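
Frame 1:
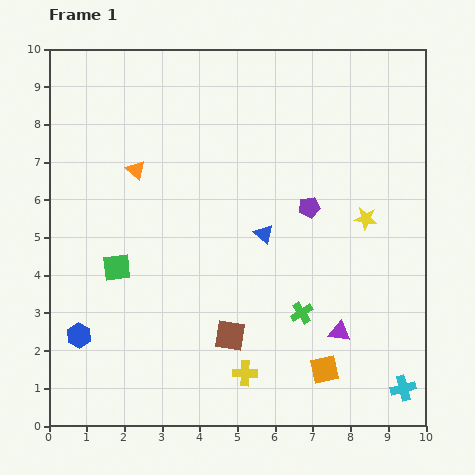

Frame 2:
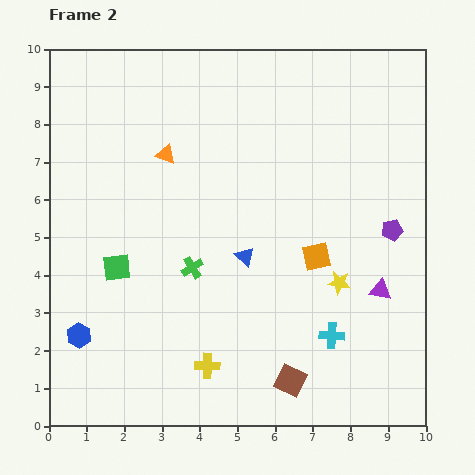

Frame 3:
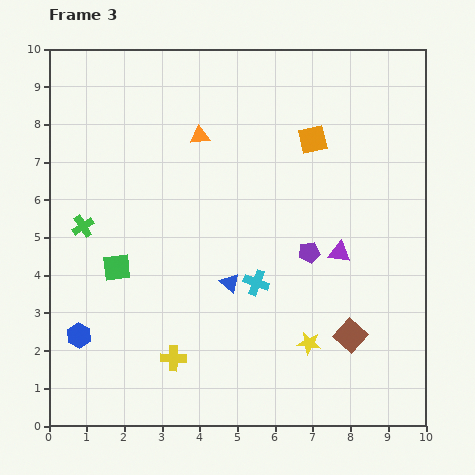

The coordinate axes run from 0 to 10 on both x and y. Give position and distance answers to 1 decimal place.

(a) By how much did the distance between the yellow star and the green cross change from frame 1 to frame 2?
+0.9

Distance in frame 1: 3.0. Distance in frame 2: 3.9.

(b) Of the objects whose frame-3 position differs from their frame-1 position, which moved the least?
the purple pentagon

(moved 1.2)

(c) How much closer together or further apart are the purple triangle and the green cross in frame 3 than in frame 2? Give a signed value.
+1.8

Distance in frame 2: 5.0. Distance in frame 3: 6.8.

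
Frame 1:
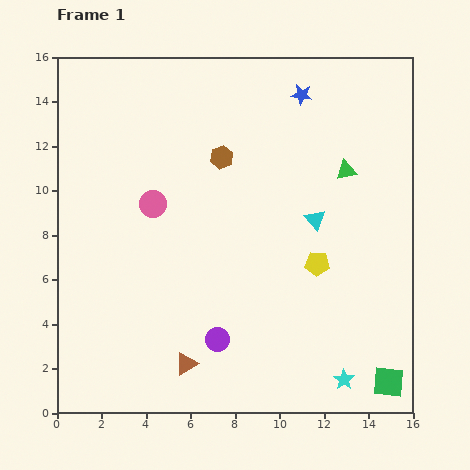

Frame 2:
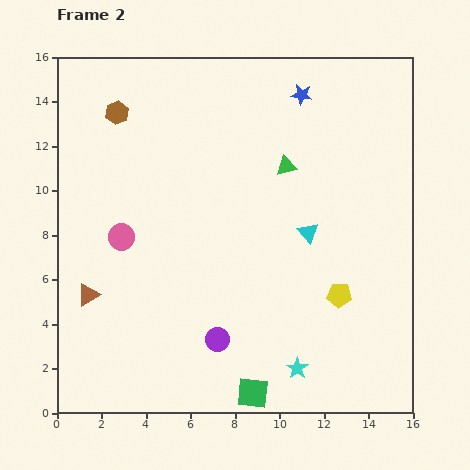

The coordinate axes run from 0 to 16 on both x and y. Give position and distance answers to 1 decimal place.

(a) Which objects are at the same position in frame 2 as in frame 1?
the purple circle, the blue star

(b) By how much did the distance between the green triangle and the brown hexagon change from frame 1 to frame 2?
+2.4

Distance in frame 1: 5.6. Distance in frame 2: 8.0.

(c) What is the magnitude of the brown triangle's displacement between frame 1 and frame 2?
5.4

The brown triangle moved from (5.8, 2.2) to (1.4, 5.3), a distance of √(4.4² + 3.1²) ≈ 5.4.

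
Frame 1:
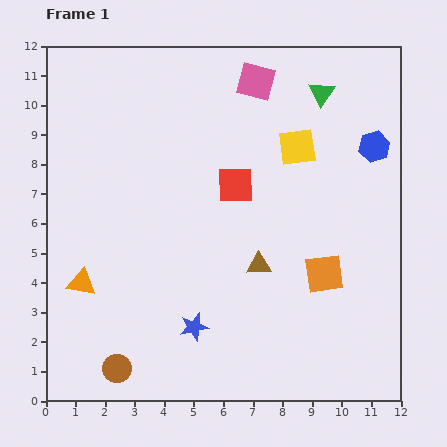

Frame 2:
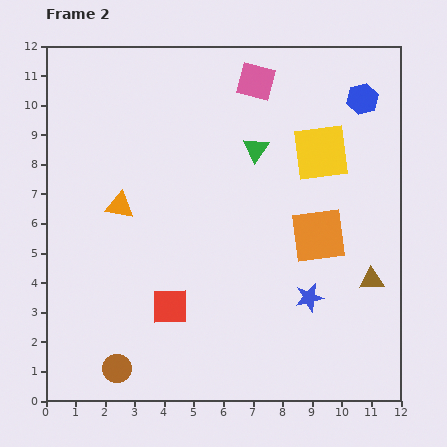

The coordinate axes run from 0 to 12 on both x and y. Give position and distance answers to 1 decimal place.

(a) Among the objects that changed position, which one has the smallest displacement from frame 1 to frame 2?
the yellow square

(moved 0.8)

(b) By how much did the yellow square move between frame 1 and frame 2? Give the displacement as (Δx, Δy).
(0.8, -0.2)

The yellow square was at (8.5, 8.6) in frame 1 and (9.3, 8.4) in frame 2.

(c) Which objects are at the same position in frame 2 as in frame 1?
the pink square, the brown circle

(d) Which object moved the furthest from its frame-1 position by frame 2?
the red square

(moved 4.7; next 4.0)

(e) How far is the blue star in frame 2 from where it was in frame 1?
4.0

The blue star moved from (5.0, 2.5) to (8.9, 3.5), a distance of √(3.9² + 1.0²) ≈ 4.0.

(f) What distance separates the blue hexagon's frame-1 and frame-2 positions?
1.6

The blue hexagon moved from (11.1, 8.6) to (10.7, 10.2), a distance of √(0.4² + 1.6²) ≈ 1.6.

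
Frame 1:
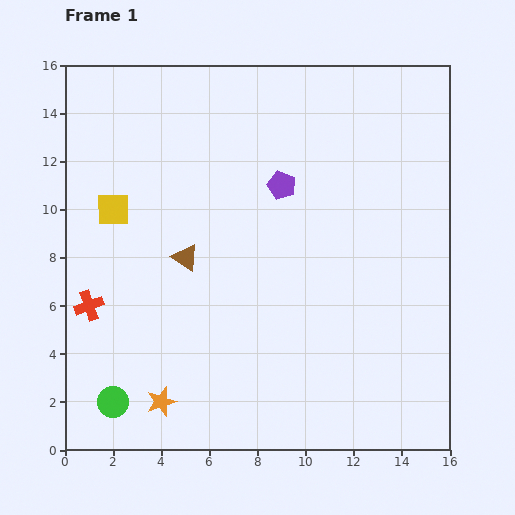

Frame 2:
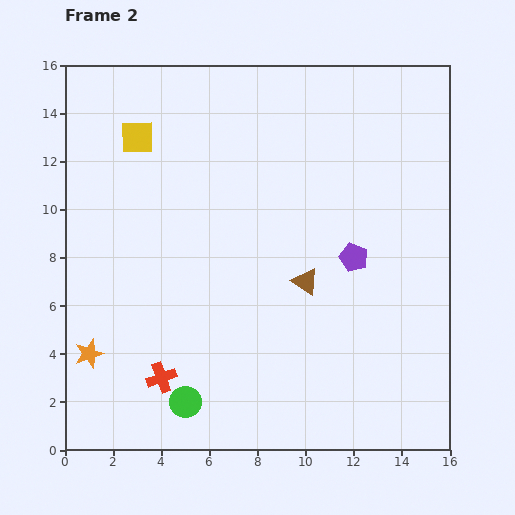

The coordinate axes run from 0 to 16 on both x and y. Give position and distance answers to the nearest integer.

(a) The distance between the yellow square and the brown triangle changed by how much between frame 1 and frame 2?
+5

Distance in frame 1: 4. Distance in frame 2: 9.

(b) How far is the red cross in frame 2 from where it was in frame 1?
4

The red cross moved from (1, 6) to (4, 3), a distance of √(3² + 3²) ≈ 4.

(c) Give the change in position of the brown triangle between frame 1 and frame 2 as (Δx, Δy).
(5, -1)

The brown triangle was at (5, 8) in frame 1 and (10, 7) in frame 2.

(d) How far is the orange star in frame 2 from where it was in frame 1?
4

The orange star moved from (4, 2) to (1, 4), a distance of √(3² + 2²) ≈ 4.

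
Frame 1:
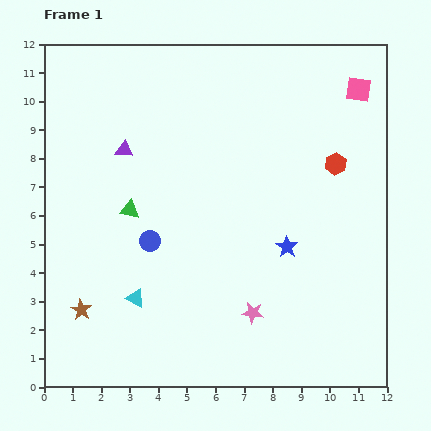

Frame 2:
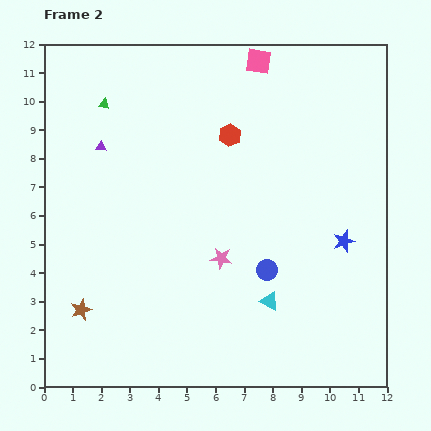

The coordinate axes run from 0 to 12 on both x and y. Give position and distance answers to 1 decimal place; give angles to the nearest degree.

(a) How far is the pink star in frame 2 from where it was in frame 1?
2.2

The pink star moved from (7.3, 2.6) to (6.2, 4.5), a distance of √(1.1² + 1.9²) ≈ 2.2.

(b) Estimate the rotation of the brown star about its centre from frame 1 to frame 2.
21° clockwise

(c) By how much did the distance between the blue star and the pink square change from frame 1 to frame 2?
+1.0

Distance in frame 1: 6.0. Distance in frame 2: 7.0.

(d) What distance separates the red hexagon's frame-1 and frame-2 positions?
3.8

The red hexagon moved from (10.2, 7.8) to (6.5, 8.8), a distance of √(3.7² + 1.0²) ≈ 3.8.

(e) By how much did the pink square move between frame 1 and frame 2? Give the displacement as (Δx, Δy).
(-3.5, 1.0)

The pink square was at (11.0, 10.4) in frame 1 and (7.5, 11.4) in frame 2.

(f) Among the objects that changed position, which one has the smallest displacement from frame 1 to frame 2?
the purple triangle

(moved 0.8)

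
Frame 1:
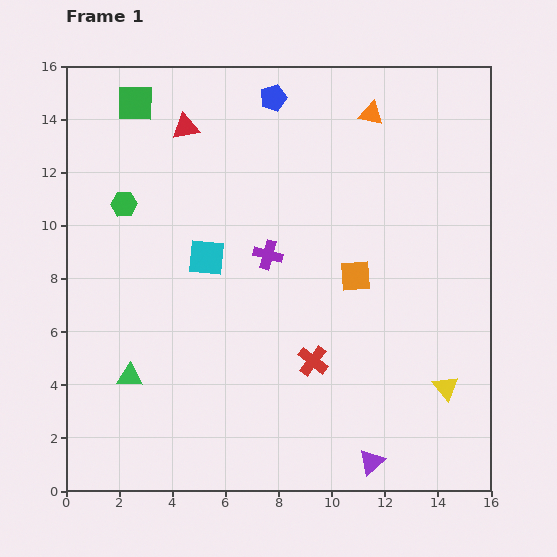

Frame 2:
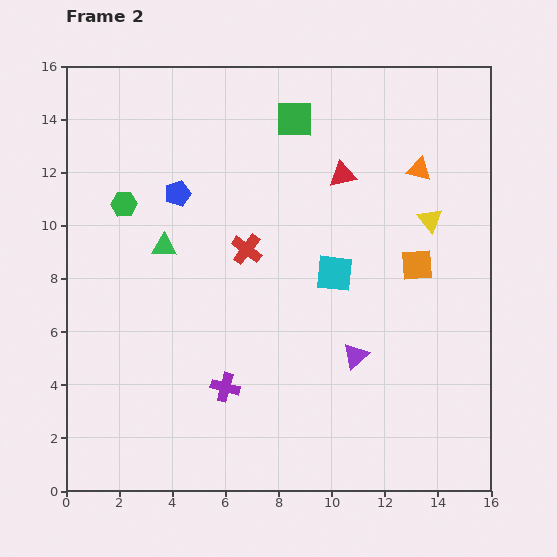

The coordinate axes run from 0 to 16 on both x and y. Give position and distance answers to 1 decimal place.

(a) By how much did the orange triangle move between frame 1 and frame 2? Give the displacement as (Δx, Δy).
(1.8, -2.1)

The orange triangle was at (11.5, 14.2) in frame 1 and (13.3, 12.1) in frame 2.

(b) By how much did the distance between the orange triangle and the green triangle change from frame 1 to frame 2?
-3.4

Distance in frame 1: 13.4. Distance in frame 2: 10.0.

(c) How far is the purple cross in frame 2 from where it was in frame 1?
5.2

The purple cross moved from (7.6, 8.9) to (6.0, 3.9), a distance of √(1.6² + 5.0²) ≈ 5.2.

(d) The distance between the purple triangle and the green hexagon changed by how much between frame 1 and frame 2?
-3.0

Distance in frame 1: 13.4. Distance in frame 2: 10.4.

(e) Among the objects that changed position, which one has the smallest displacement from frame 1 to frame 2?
the orange square

(moved 2.3)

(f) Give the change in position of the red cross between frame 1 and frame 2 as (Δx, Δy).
(-2.5, 4.2)

The red cross was at (9.3, 4.9) in frame 1 and (6.8, 9.1) in frame 2.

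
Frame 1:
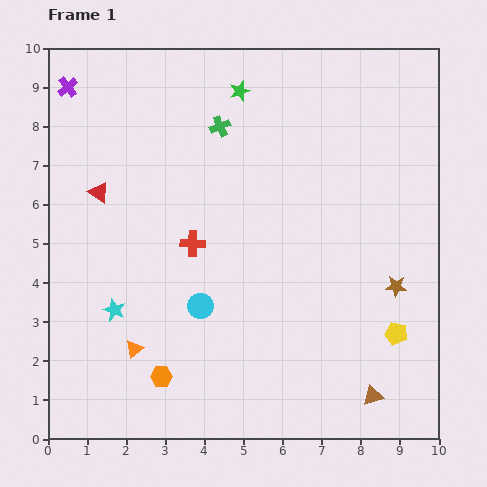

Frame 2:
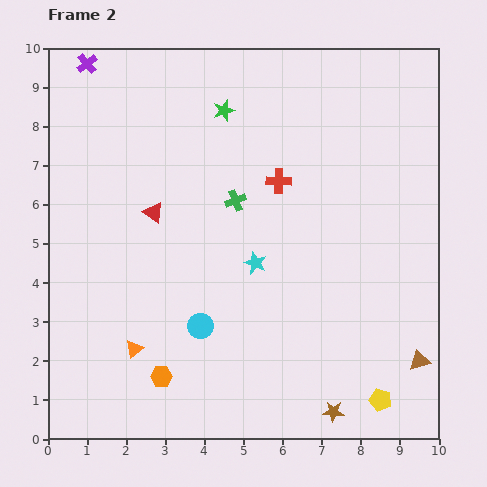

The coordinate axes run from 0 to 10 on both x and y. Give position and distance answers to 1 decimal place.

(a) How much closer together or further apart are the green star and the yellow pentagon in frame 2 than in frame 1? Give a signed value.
+1.0

Distance in frame 1: 7.4. Distance in frame 2: 8.4.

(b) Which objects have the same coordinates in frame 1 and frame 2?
the orange hexagon, the orange triangle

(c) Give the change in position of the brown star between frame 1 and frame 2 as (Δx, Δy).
(-1.6, -3.2)

The brown star was at (8.9, 3.9) in frame 1 and (7.3, 0.7) in frame 2.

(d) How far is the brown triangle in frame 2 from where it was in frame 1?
1.5

The brown triangle moved from (8.3, 1.1) to (9.5, 2.0), a distance of √(1.2² + 0.9²) ≈ 1.5.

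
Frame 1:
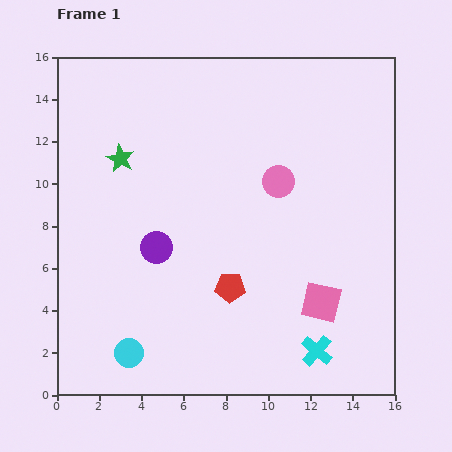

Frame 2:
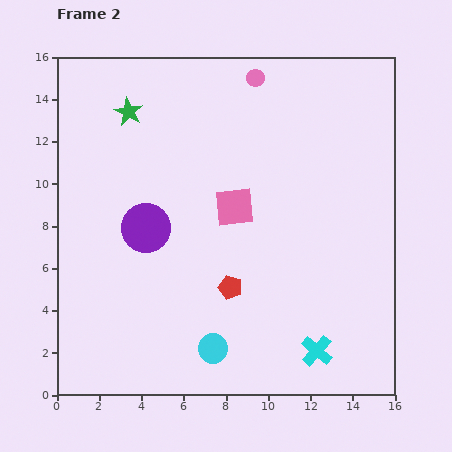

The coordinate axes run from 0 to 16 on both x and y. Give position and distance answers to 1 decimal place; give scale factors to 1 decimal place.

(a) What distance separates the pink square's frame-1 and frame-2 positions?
6.1

The pink square moved from (12.5, 4.4) to (8.4, 8.9), a distance of √(4.1² + 4.5²) ≈ 6.1.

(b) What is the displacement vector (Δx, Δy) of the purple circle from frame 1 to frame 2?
(-0.5, 0.9)

The purple circle was at (4.7, 7.0) in frame 1 and (4.2, 7.9) in frame 2.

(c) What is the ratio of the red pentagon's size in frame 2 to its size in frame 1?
0.8×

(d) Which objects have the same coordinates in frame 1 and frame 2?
the red pentagon, the cyan cross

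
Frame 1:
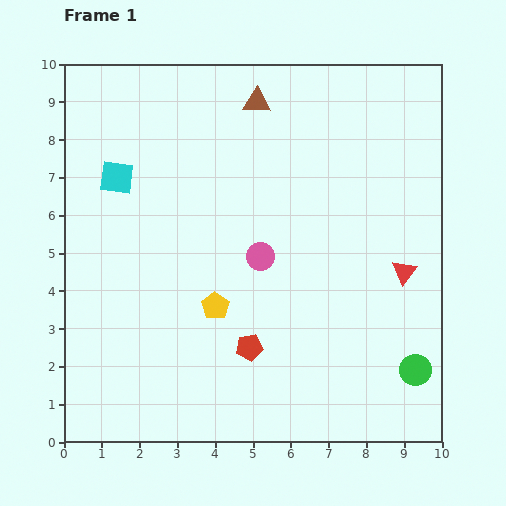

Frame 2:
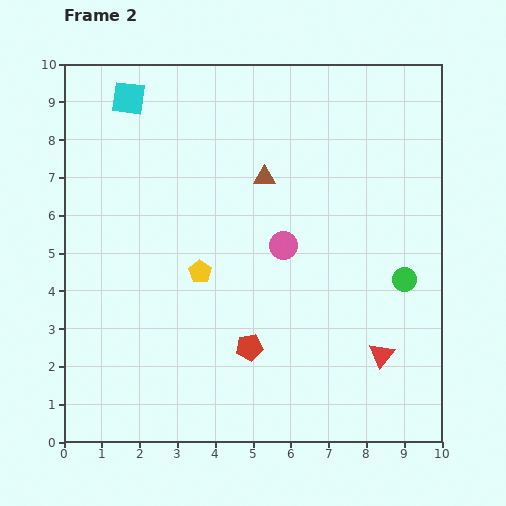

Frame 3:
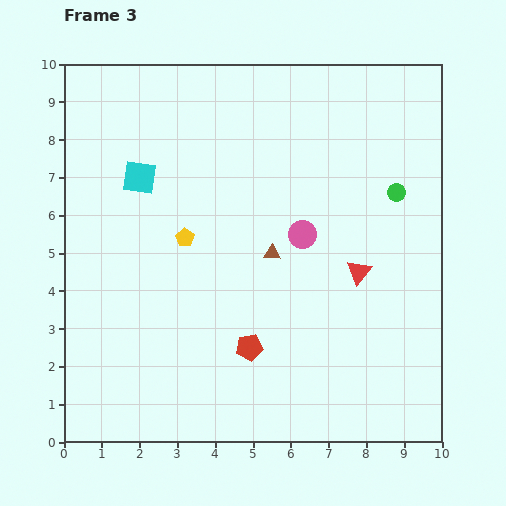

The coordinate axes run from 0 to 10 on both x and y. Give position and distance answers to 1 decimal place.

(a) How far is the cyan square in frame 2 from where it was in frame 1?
2.1

The cyan square moved from (1.4, 7.0) to (1.7, 9.1), a distance of √(0.3² + 2.1²) ≈ 2.1.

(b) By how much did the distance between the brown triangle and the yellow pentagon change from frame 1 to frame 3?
-3.2

Distance in frame 1: 5.5. Distance in frame 3: 2.3.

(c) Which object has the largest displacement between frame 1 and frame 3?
the green circle

(moved 4.7; next 4.0)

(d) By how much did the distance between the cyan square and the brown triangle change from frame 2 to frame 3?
-0.2

Distance in frame 2: 4.2. Distance in frame 3: 4.0.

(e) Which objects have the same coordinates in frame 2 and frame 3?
the red pentagon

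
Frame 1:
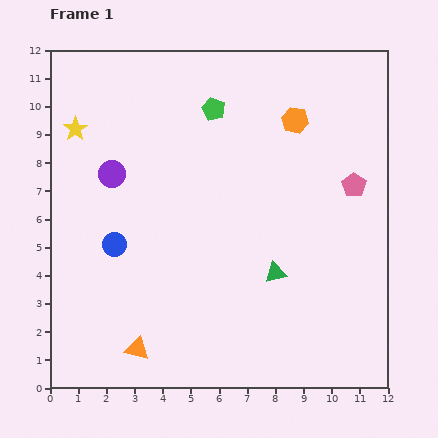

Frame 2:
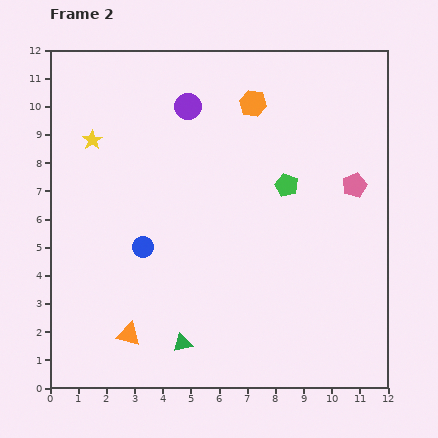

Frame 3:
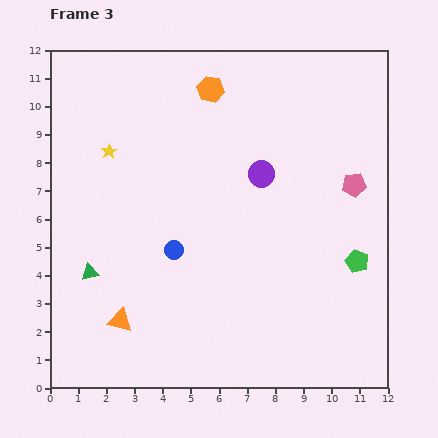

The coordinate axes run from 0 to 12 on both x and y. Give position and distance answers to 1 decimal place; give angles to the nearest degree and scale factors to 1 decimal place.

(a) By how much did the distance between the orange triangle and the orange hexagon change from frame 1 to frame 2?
-0.5

Distance in frame 1: 9.8. Distance in frame 2: 9.3.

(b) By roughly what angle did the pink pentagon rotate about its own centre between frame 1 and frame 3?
31° clockwise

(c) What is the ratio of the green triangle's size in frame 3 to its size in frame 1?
0.8×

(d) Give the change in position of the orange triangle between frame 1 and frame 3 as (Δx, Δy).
(-0.6, 1.0)

The orange triangle was at (3.1, 1.4) in frame 1 and (2.5, 2.4) in frame 3.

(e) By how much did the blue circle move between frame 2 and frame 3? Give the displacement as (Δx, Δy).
(1.1, -0.1)

The blue circle was at (3.3, 5.0) in frame 2 and (4.4, 4.9) in frame 3.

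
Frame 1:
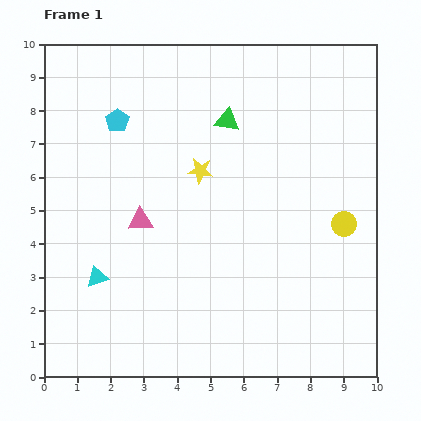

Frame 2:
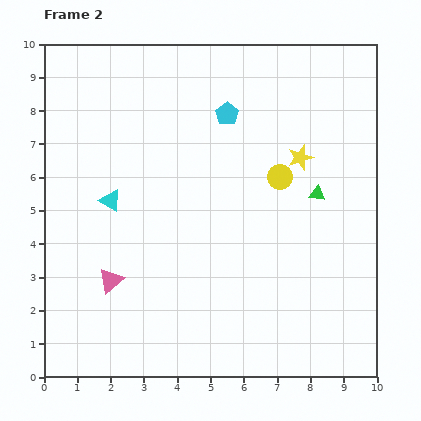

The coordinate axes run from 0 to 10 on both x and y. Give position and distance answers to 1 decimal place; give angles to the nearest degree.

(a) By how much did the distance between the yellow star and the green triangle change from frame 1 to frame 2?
-0.5

Distance in frame 1: 1.7. Distance in frame 2: 1.2.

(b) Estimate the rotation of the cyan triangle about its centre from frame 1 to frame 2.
50° clockwise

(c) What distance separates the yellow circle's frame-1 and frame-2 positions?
2.4

The yellow circle moved from (9.0, 4.6) to (7.1, 6.0), a distance of √(1.9² + 1.4²) ≈ 2.4.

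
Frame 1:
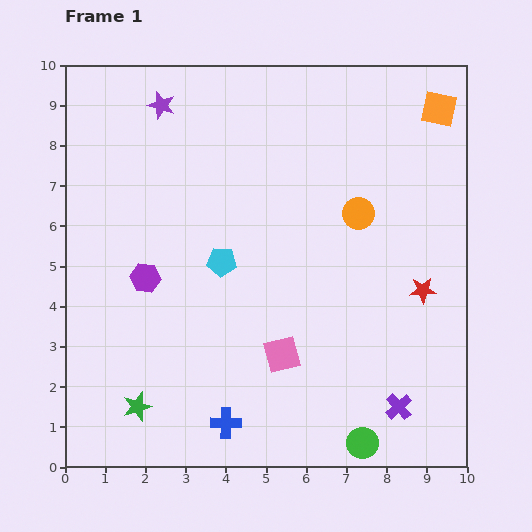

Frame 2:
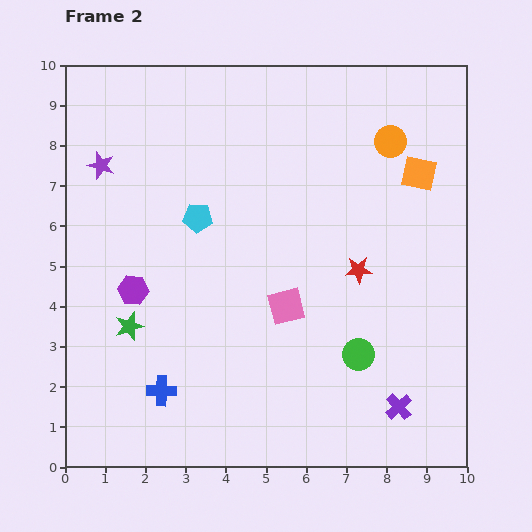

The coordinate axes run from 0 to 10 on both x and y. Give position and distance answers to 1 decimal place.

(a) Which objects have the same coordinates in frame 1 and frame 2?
the purple cross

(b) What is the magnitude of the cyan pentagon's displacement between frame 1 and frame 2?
1.3

The cyan pentagon moved from (3.9, 5.1) to (3.3, 6.2), a distance of √(0.6² + 1.1²) ≈ 1.3.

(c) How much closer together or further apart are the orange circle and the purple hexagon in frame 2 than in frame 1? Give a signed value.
+1.9

Distance in frame 1: 5.5. Distance in frame 2: 7.4.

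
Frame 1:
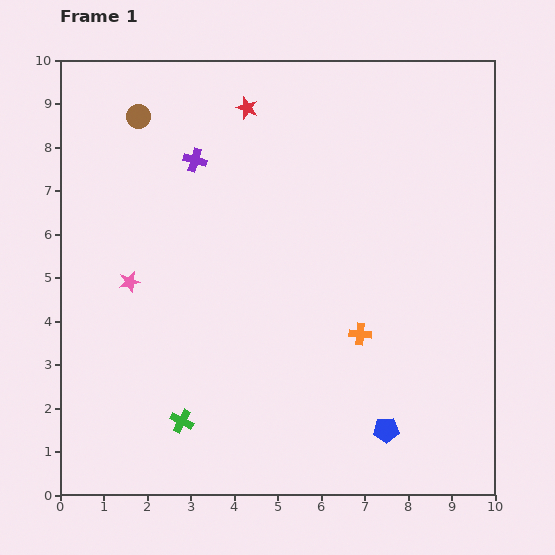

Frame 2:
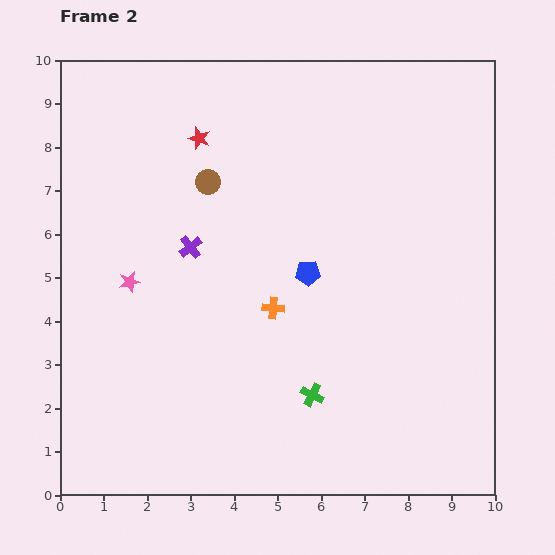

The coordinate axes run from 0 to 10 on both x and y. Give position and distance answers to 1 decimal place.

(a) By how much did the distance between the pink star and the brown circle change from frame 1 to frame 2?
-0.9

Distance in frame 1: 3.8. Distance in frame 2: 2.9.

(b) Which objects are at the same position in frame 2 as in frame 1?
the pink star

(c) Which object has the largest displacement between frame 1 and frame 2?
the blue pentagon

(moved 4.0; next 3.1)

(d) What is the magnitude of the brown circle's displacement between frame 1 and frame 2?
2.2

The brown circle moved from (1.8, 8.7) to (3.4, 7.2), a distance of √(1.6² + 1.5²) ≈ 2.2.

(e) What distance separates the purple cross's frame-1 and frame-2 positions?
2.0

The purple cross moved from (3.1, 7.7) to (3.0, 5.7), a distance of √(0.1² + 2.0²) ≈ 2.0.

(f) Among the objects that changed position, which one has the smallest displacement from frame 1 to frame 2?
the red star

(moved 1.3)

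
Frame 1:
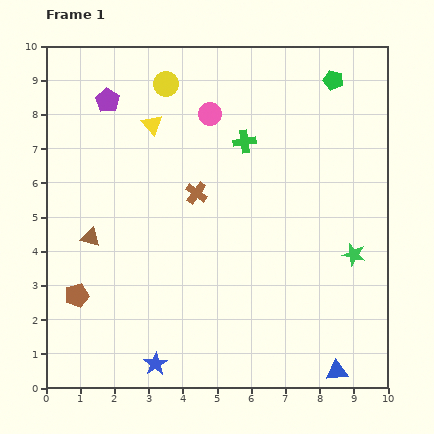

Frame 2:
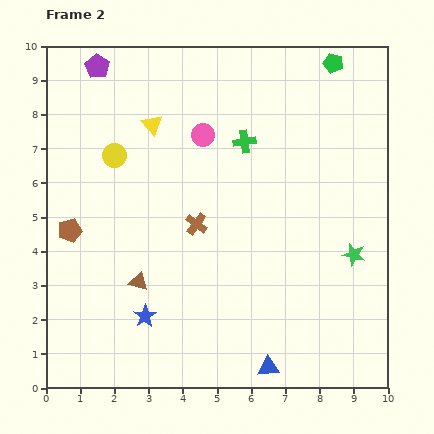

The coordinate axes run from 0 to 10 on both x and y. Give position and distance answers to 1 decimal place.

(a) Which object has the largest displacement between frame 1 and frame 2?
the yellow circle

(moved 2.6; next 2.0)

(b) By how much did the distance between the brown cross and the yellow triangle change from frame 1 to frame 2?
+0.8

Distance in frame 1: 2.4. Distance in frame 2: 3.2.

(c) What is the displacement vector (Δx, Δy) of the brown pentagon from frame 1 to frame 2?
(-0.2, 1.9)

The brown pentagon was at (0.9, 2.7) in frame 1 and (0.7, 4.6) in frame 2.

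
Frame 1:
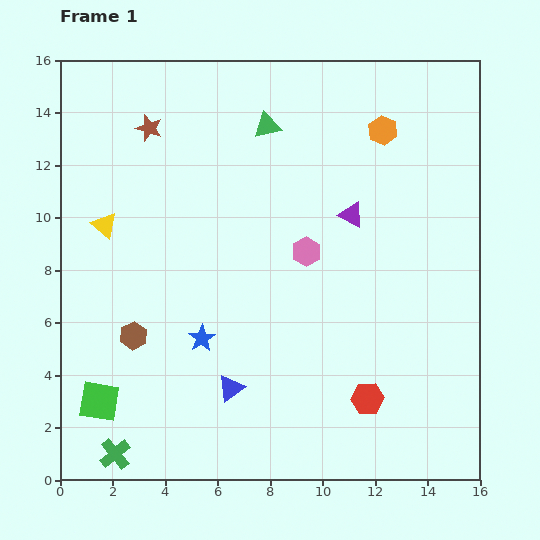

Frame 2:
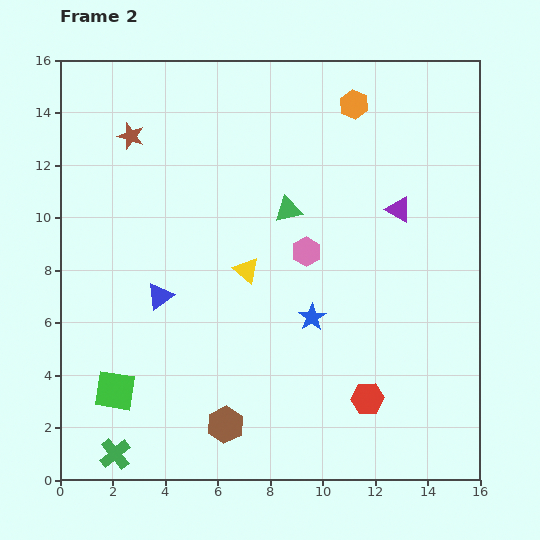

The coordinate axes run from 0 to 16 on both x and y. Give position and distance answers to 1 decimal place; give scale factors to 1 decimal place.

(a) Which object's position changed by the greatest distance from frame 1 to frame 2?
the yellow triangle

(moved 5.7; next 4.9)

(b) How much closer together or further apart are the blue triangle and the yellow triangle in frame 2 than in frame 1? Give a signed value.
-4.4

Distance in frame 1: 7.8. Distance in frame 2: 3.4.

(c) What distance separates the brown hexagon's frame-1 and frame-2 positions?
4.9

The brown hexagon moved from (2.8, 5.5) to (6.3, 2.1), a distance of √(3.5² + 3.4²) ≈ 4.9.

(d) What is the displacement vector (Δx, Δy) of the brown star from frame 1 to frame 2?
(-0.7, -0.3)

The brown star was at (3.4, 13.4) in frame 1 and (2.7, 13.1) in frame 2.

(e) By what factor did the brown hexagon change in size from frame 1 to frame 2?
1.3×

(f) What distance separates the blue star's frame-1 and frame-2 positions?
4.3

The blue star moved from (5.4, 5.4) to (9.6, 6.2), a distance of √(4.2² + 0.8²) ≈ 4.3.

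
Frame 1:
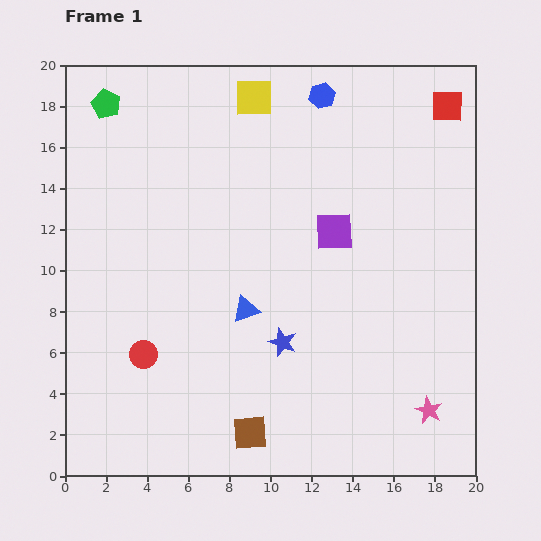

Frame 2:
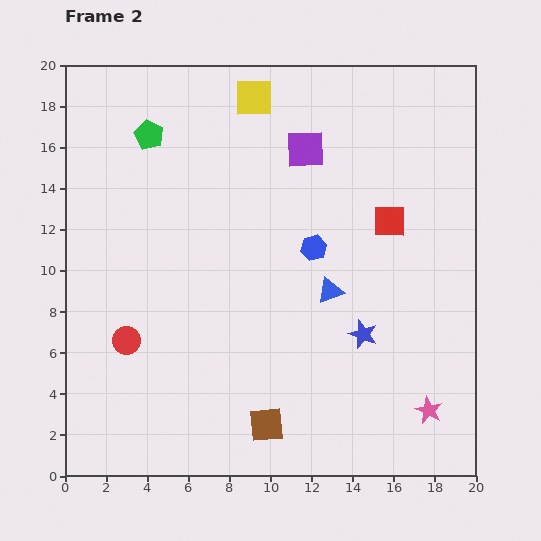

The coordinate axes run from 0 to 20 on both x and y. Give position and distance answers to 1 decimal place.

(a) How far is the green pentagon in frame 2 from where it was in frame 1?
2.6

The green pentagon moved from (2.0, 18.1) to (4.1, 16.6), a distance of √(2.1² + 1.5²) ≈ 2.6.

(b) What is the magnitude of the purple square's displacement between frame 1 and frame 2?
4.2

The purple square moved from (13.1, 11.9) to (11.7, 15.9), a distance of √(1.4² + 4.0²) ≈ 4.2.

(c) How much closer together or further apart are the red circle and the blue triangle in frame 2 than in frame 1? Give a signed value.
+4.7

Distance in frame 1: 5.5. Distance in frame 2: 10.2.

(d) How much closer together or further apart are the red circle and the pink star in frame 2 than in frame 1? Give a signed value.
+0.9

Distance in frame 1: 14.2. Distance in frame 2: 15.1.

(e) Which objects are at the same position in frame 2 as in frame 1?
the yellow square, the pink star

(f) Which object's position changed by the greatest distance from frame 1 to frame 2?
the blue hexagon

(moved 7.4; next 6.3)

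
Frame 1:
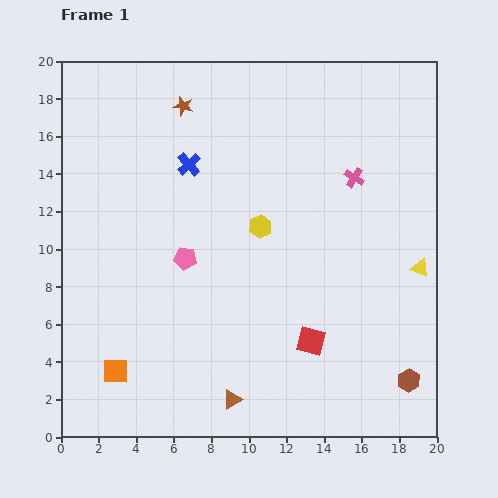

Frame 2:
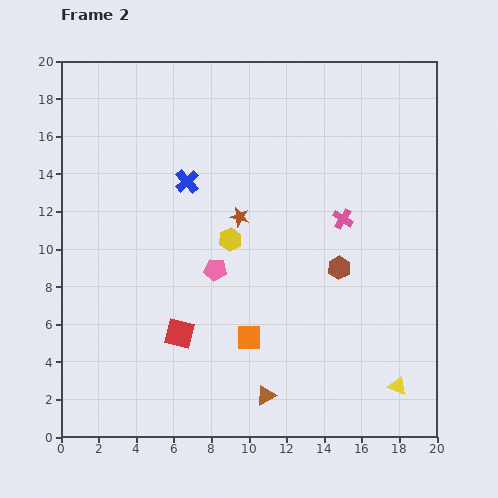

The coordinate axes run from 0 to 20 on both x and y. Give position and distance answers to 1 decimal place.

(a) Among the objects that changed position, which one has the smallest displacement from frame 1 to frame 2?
the blue cross

(moved 0.9)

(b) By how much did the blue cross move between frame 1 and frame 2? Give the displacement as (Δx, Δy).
(-0.1, -0.9)

The blue cross was at (6.8, 14.5) in frame 1 and (6.7, 13.6) in frame 2.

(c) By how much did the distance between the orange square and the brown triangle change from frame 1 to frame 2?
-3.2

Distance in frame 1: 6.4. Distance in frame 2: 3.2.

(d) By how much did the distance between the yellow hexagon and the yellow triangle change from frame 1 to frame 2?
+3.0

Distance in frame 1: 8.8. Distance in frame 2: 11.8.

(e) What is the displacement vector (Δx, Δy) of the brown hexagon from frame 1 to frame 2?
(-3.7, 6.0)

The brown hexagon was at (18.5, 3.0) in frame 1 and (14.8, 9.0) in frame 2.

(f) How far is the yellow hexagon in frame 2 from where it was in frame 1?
1.7

The yellow hexagon moved from (10.6, 11.2) to (9.0, 10.5), a distance of √(1.6² + 0.7²) ≈ 1.7.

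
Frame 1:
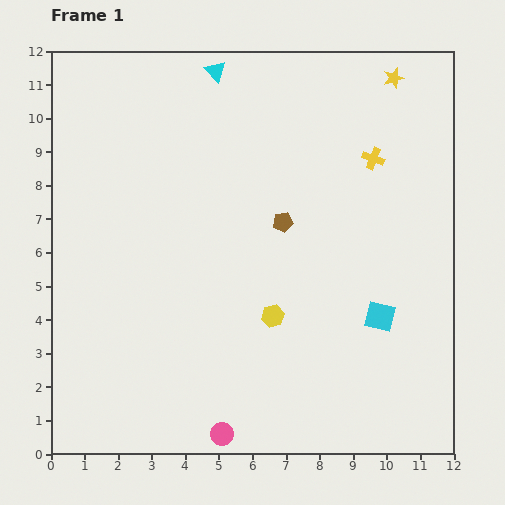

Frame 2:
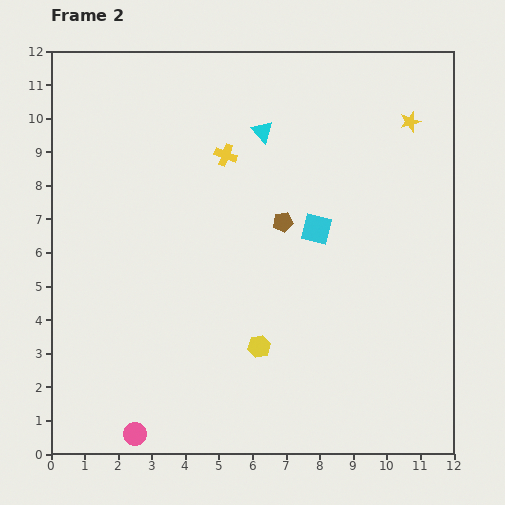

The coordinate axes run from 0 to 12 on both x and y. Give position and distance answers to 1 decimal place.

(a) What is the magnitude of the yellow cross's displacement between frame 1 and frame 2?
4.4

The yellow cross moved from (9.6, 8.8) to (5.2, 8.9), a distance of √(4.4² + 0.1²) ≈ 4.4.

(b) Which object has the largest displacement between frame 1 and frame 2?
the yellow cross

(moved 4.4; next 3.2)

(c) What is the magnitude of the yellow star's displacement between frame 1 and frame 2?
1.4

The yellow star moved from (10.2, 11.2) to (10.7, 9.9), a distance of √(0.5² + 1.3²) ≈ 1.4.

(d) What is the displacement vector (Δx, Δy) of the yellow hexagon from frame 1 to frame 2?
(-0.4, -0.9)

The yellow hexagon was at (6.6, 4.1) in frame 1 and (6.2, 3.2) in frame 2.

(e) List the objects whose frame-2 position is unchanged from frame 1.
the brown pentagon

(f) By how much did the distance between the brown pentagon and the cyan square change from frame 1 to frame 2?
-3.0

Distance in frame 1: 4.0. Distance in frame 2: 1.0.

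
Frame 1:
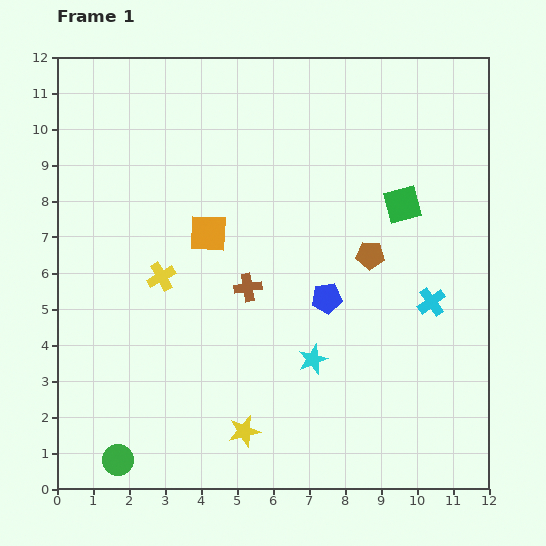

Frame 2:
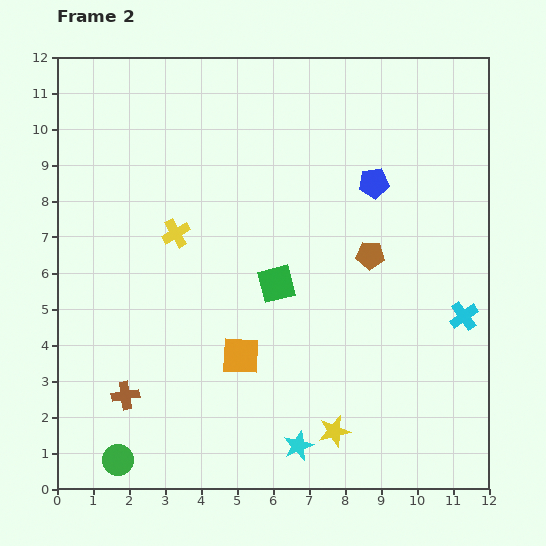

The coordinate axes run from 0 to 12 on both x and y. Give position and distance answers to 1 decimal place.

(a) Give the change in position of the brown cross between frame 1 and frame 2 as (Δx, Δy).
(-3.4, -3.0)

The brown cross was at (5.3, 5.6) in frame 1 and (1.9, 2.6) in frame 2.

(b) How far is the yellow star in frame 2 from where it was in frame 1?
2.5

The yellow star moved from (5.2, 1.6) to (7.7, 1.6), a distance of √(2.5² + 0.0²) ≈ 2.5.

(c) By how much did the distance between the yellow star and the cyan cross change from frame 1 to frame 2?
-1.5

Distance in frame 1: 6.3. Distance in frame 2: 4.8.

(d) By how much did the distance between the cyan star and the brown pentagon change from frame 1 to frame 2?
+2.4

Distance in frame 1: 3.3. Distance in frame 2: 5.7.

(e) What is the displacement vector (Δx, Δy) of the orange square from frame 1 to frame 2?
(0.9, -3.4)

The orange square was at (4.2, 7.1) in frame 1 and (5.1, 3.7) in frame 2.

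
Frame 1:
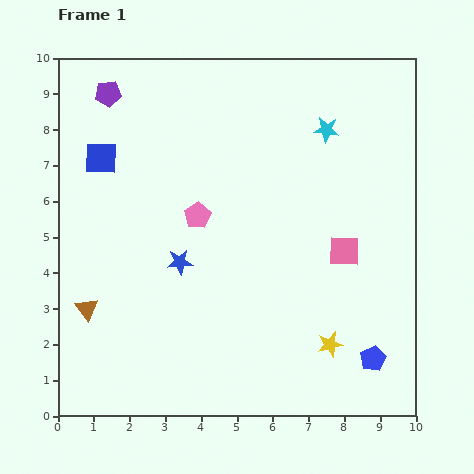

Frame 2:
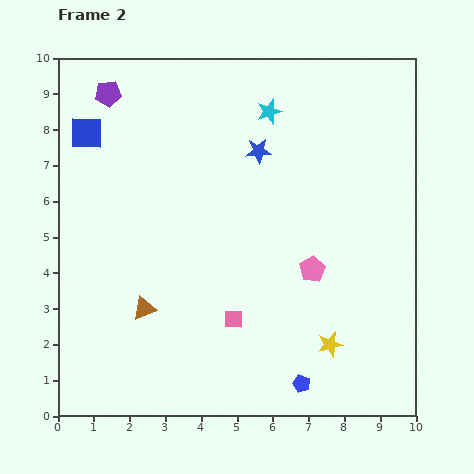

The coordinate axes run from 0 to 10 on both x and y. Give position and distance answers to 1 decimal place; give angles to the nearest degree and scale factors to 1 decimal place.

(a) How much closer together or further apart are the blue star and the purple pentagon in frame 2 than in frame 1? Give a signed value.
-0.6

Distance in frame 1: 5.1. Distance in frame 2: 4.5.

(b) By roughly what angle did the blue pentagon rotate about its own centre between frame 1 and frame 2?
24° counter-clockwise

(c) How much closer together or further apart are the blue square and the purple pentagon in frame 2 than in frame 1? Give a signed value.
-0.5

Distance in frame 1: 1.8. Distance in frame 2: 1.3.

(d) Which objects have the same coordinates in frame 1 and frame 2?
the purple pentagon, the yellow star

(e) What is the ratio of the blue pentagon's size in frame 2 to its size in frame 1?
0.7×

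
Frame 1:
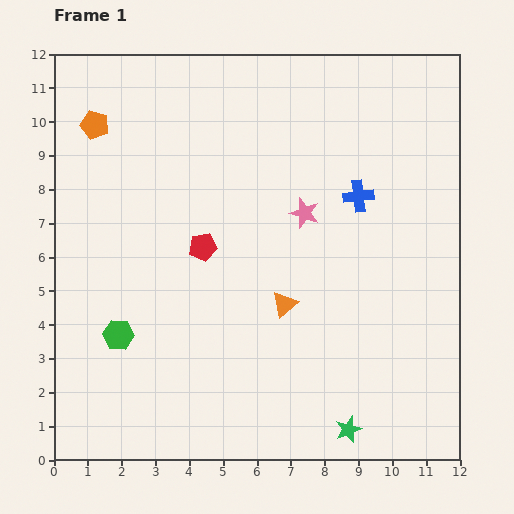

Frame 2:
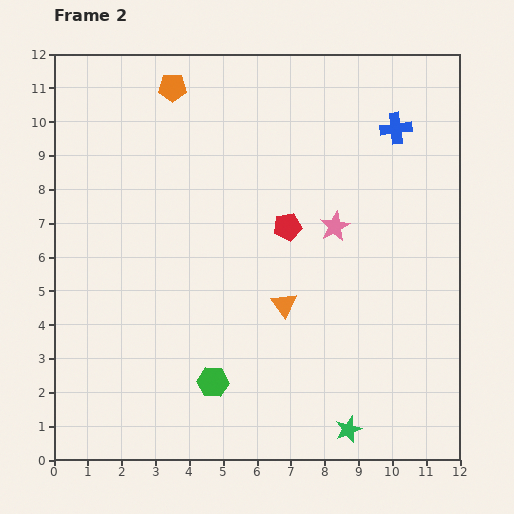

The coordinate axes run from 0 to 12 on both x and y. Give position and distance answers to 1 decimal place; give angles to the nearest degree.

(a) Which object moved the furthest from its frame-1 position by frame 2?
the green hexagon

(moved 3.1; next 2.6)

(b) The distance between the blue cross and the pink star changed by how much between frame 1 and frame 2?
+1.7

Distance in frame 1: 1.7. Distance in frame 2: 3.4.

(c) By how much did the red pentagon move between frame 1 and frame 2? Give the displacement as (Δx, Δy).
(2.5, 0.6)

The red pentagon was at (4.4, 6.3) in frame 1 and (6.9, 6.9) in frame 2.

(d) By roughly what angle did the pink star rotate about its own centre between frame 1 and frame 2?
27° clockwise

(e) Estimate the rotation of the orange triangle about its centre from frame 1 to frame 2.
26° counter-clockwise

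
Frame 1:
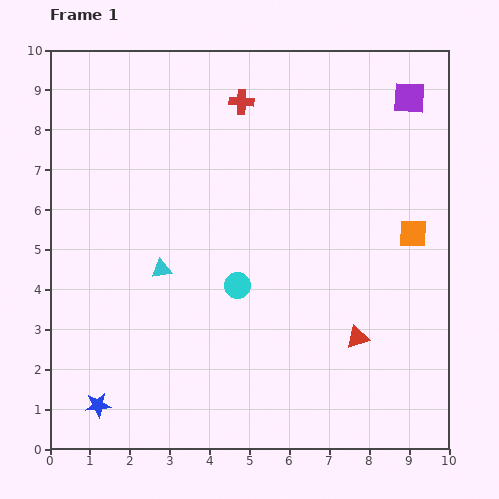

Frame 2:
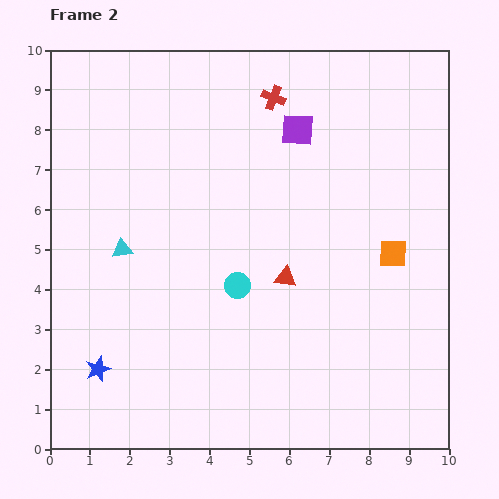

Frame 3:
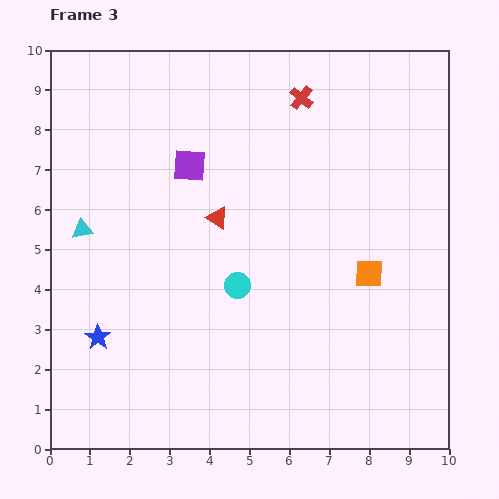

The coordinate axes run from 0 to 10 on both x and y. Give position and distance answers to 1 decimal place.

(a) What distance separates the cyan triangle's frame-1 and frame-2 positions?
1.1

The cyan triangle moved from (2.8, 4.5) to (1.8, 5.0), a distance of √(1.0² + 0.5²) ≈ 1.1.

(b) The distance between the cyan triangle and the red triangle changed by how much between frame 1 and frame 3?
-1.8

Distance in frame 1: 5.2. Distance in frame 3: 3.4.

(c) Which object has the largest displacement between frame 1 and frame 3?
the purple square

(moved 5.8; next 4.6)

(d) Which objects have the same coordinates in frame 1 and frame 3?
the cyan circle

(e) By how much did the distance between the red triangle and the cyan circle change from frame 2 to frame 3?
+0.6

Distance in frame 2: 1.2. Distance in frame 3: 1.8.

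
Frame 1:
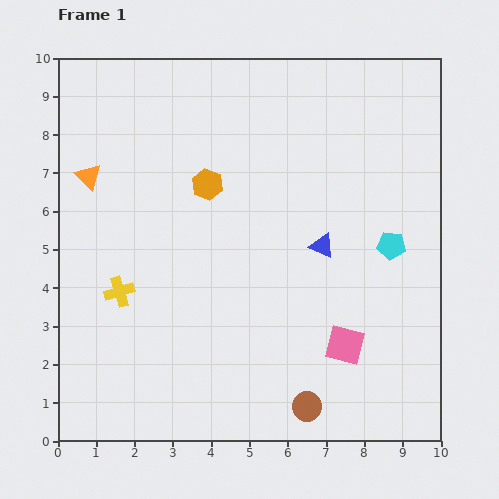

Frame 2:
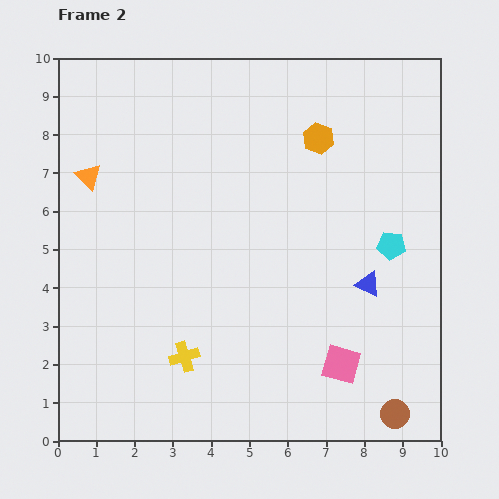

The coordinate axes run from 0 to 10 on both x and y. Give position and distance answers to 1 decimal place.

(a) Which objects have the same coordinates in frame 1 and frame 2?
the orange triangle, the cyan pentagon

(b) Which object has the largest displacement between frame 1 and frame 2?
the orange hexagon

(moved 3.1; next 2.4)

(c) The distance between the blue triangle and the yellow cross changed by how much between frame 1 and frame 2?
-0.2

Distance in frame 1: 5.4. Distance in frame 2: 5.2.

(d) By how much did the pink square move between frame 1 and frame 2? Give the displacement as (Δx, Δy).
(-0.1, -0.5)

The pink square was at (7.5, 2.5) in frame 1 and (7.4, 2.0) in frame 2.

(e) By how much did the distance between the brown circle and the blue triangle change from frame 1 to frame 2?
-0.7

Distance in frame 1: 4.2. Distance in frame 2: 3.5.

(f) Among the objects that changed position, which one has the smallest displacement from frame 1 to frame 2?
the pink square

(moved 0.5)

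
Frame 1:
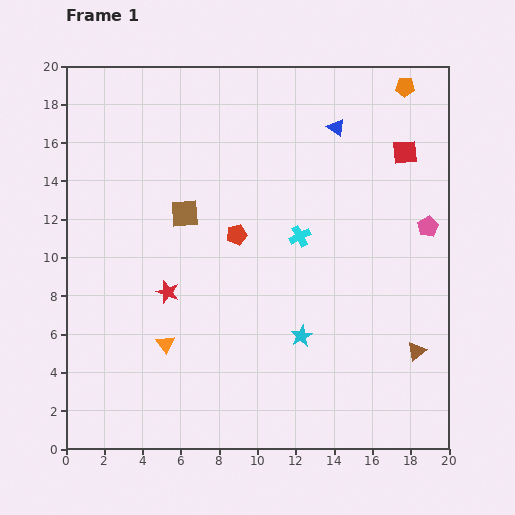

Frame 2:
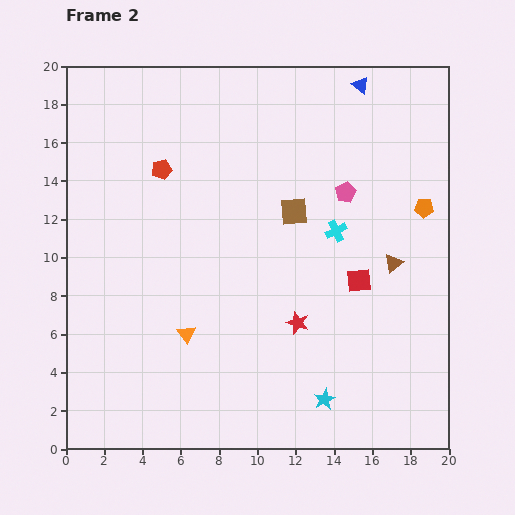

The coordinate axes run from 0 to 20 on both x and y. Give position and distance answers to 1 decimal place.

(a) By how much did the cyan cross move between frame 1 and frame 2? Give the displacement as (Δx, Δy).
(1.9, 0.3)

The cyan cross was at (12.2, 11.1) in frame 1 and (14.1, 11.4) in frame 2.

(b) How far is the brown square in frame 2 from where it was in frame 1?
5.7

The brown square moved from (6.2, 12.3) to (11.9, 12.4), a distance of √(5.7² + 0.1²) ≈ 5.7.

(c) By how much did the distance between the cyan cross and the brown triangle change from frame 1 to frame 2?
-5.2

Distance in frame 1: 8.6. Distance in frame 2: 3.4.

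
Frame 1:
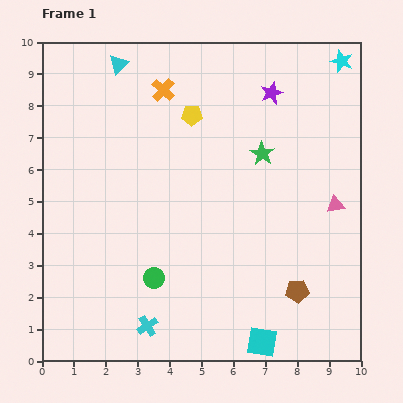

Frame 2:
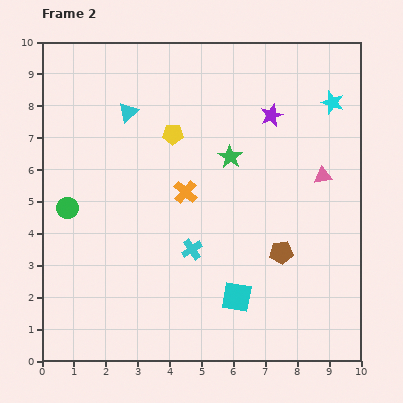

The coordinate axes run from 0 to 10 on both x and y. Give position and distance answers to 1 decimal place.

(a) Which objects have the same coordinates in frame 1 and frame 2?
none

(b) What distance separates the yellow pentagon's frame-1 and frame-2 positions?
0.8

The yellow pentagon moved from (4.7, 7.7) to (4.1, 7.1), a distance of √(0.6² + 0.6²) ≈ 0.8.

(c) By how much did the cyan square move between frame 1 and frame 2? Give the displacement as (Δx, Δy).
(-0.8, 1.4)

The cyan square was at (6.9, 0.6) in frame 1 and (6.1, 2.0) in frame 2.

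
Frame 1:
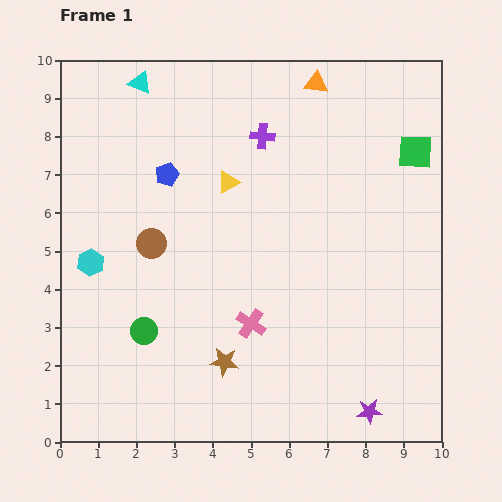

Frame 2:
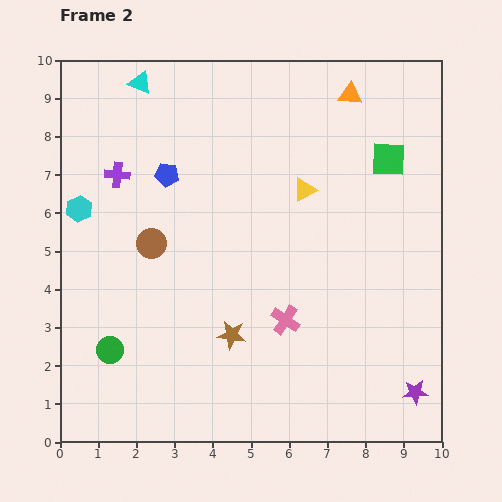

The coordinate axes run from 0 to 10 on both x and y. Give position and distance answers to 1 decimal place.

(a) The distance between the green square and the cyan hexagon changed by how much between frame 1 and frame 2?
-0.8

Distance in frame 1: 9.0. Distance in frame 2: 8.2.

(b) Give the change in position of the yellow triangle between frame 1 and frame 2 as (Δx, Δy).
(2.0, -0.2)

The yellow triangle was at (4.4, 6.8) in frame 1 and (6.4, 6.6) in frame 2.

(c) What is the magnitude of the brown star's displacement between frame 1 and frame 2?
0.7

The brown star moved from (4.3, 2.1) to (4.5, 2.8), a distance of √(0.2² + 0.7²) ≈ 0.7.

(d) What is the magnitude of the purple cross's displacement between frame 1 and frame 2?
3.9

The purple cross moved from (5.3, 8.0) to (1.5, 7.0), a distance of √(3.8² + 1.0²) ≈ 3.9.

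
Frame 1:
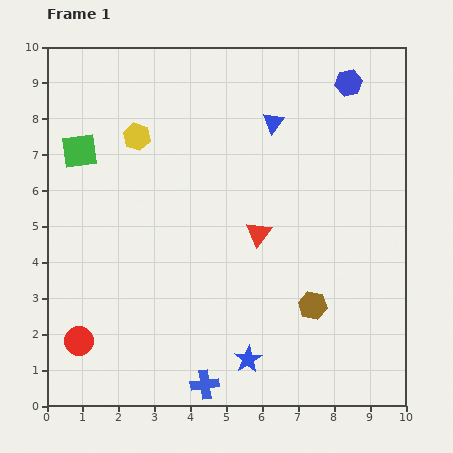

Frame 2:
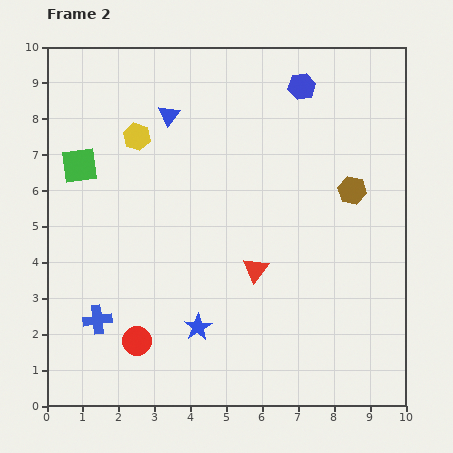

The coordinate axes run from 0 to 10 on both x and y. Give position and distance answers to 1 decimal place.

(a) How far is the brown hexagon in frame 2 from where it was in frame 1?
3.4

The brown hexagon moved from (7.4, 2.8) to (8.5, 6.0), a distance of √(1.1² + 3.2²) ≈ 3.4.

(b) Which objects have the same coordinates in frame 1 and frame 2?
the yellow hexagon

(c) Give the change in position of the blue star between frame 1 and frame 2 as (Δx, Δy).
(-1.4, 0.9)

The blue star was at (5.6, 1.3) in frame 1 and (4.2, 2.2) in frame 2.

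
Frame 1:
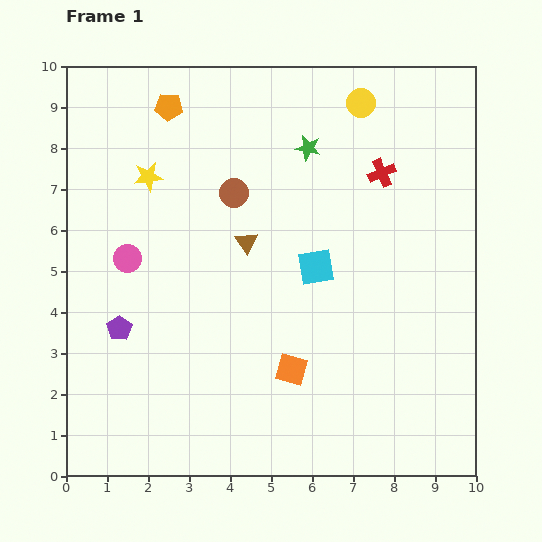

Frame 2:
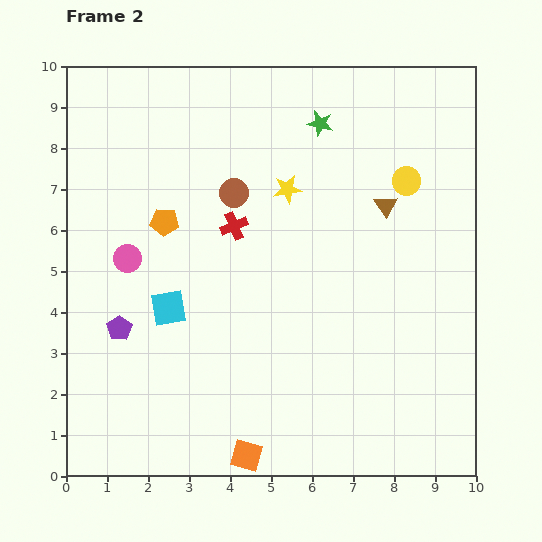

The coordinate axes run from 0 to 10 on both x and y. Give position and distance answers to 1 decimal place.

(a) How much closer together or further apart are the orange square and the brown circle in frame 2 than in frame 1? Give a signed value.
+1.9

Distance in frame 1: 4.5. Distance in frame 2: 6.4.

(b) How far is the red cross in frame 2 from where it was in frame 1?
3.8

The red cross moved from (7.7, 7.4) to (4.1, 6.1), a distance of √(3.6² + 1.3²) ≈ 3.8.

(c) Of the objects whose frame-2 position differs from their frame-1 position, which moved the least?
the green star

(moved 0.7)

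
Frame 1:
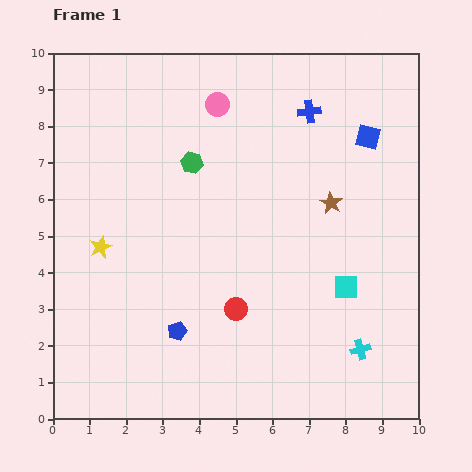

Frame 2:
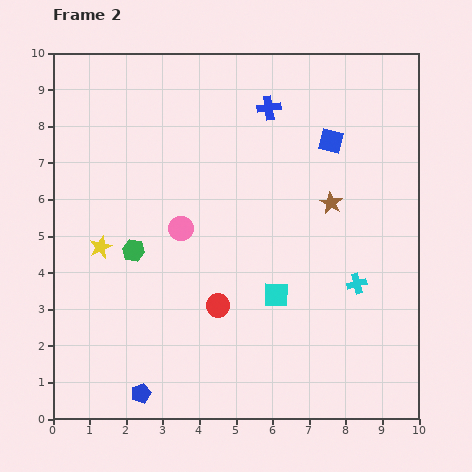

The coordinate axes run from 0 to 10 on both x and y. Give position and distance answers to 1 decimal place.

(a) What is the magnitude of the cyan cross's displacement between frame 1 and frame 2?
1.8

The cyan cross moved from (8.4, 1.9) to (8.3, 3.7), a distance of √(0.1² + 1.8²) ≈ 1.8.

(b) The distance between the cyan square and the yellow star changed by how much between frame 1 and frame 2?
-1.8

Distance in frame 1: 6.8. Distance in frame 2: 5.0.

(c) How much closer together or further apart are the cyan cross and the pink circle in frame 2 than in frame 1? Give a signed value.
-2.8

Distance in frame 1: 7.8. Distance in frame 2: 5.0.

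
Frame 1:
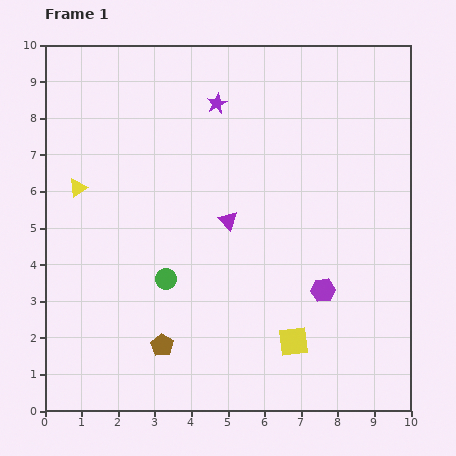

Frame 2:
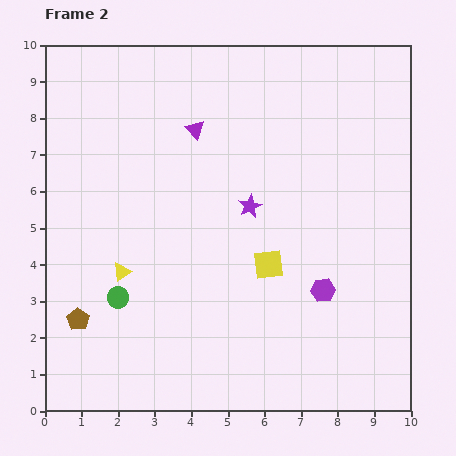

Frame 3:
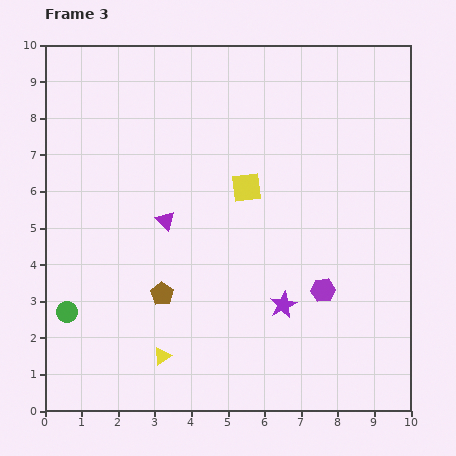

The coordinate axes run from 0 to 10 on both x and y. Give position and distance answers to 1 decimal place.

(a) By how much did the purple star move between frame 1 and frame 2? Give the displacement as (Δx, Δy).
(0.9, -2.8)

The purple star was at (4.7, 8.4) in frame 1 and (5.6, 5.6) in frame 2.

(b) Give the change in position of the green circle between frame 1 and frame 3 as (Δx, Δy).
(-2.7, -0.9)

The green circle was at (3.3, 3.6) in frame 1 and (0.6, 2.7) in frame 3.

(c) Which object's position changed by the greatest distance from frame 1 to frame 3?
the purple star

(moved 5.8; next 5.1)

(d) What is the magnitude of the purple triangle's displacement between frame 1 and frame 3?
1.7

The purple triangle moved from (5.0, 5.2) to (3.3, 5.2), a distance of √(1.7² + 0.0²) ≈ 1.7.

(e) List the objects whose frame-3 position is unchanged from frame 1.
the purple hexagon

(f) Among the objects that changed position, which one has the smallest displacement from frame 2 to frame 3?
the green circle

(moved 1.5)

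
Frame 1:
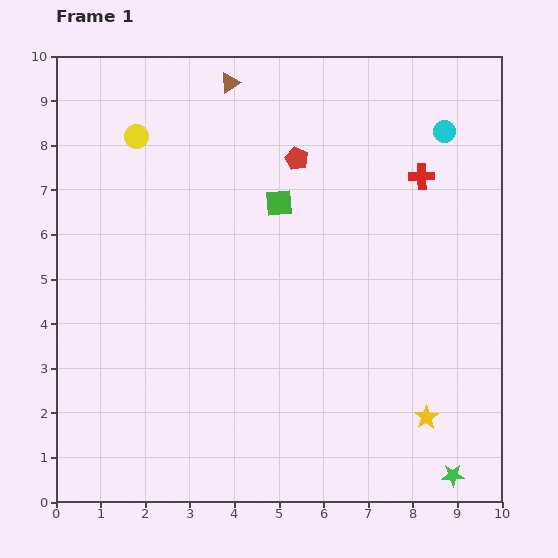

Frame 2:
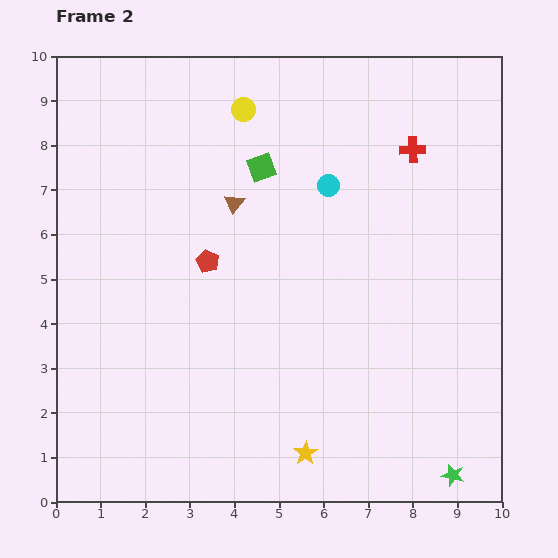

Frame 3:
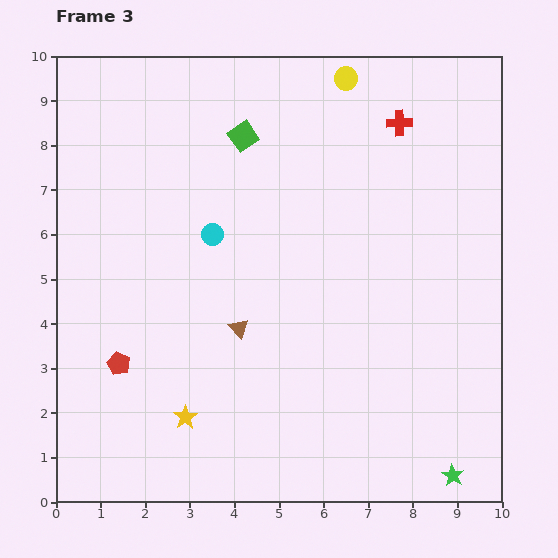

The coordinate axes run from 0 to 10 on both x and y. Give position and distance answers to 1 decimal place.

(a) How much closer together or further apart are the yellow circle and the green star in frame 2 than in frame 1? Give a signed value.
-0.9

Distance in frame 1: 10.4. Distance in frame 2: 9.5.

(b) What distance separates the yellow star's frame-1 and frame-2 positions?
2.8

The yellow star moved from (8.3, 1.9) to (5.6, 1.1), a distance of √(2.7² + 0.8²) ≈ 2.8.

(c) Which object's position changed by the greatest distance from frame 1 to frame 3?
the red pentagon

(moved 6.1; next 5.7)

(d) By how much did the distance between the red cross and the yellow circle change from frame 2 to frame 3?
-2.3

Distance in frame 2: 3.9. Distance in frame 3: 1.6.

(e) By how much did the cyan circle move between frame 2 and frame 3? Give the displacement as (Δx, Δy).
(-2.6, -1.1)

The cyan circle was at (6.1, 7.1) in frame 2 and (3.5, 6.0) in frame 3.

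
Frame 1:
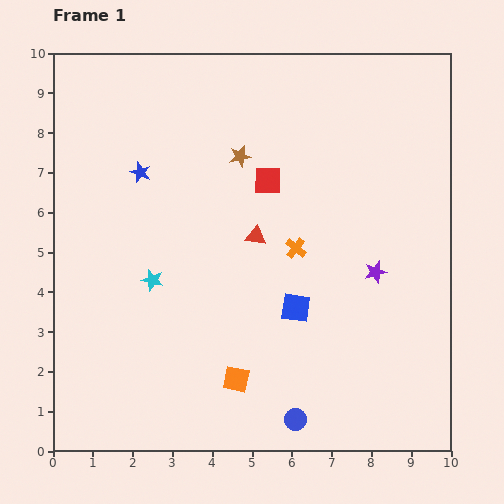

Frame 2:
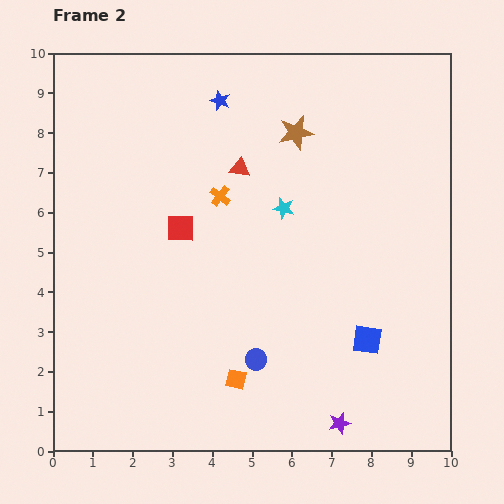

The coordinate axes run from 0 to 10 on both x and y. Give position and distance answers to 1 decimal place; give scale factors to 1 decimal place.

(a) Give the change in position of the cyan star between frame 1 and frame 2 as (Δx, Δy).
(3.3, 1.8)

The cyan star was at (2.5, 4.3) in frame 1 and (5.8, 6.1) in frame 2.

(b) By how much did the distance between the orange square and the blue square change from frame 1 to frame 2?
+1.1

Distance in frame 1: 2.3. Distance in frame 2: 3.4.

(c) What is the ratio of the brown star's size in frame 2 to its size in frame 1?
1.6×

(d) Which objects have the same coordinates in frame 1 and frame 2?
the orange square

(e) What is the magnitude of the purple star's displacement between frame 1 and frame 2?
3.9

The purple star moved from (8.1, 4.5) to (7.2, 0.7), a distance of √(0.9² + 3.8²) ≈ 3.9.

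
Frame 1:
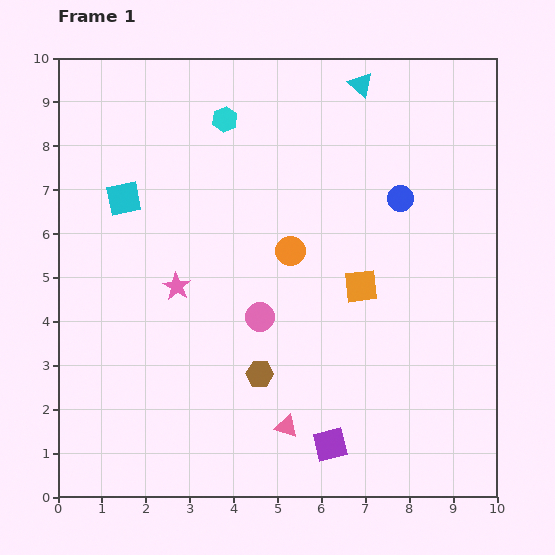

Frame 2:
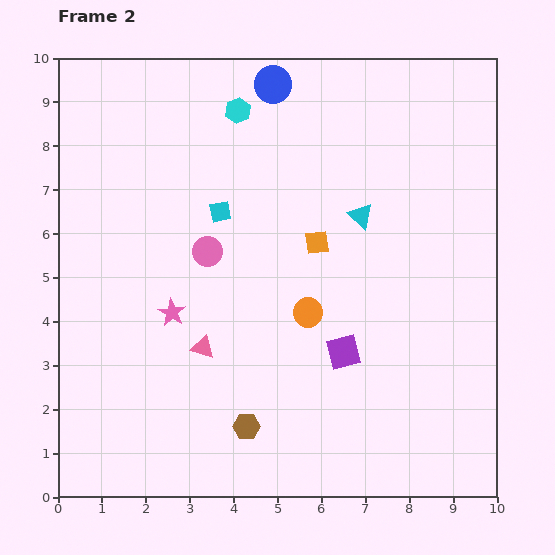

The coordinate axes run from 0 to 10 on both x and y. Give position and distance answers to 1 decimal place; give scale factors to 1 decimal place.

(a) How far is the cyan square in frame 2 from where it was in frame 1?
2.2

The cyan square moved from (1.5, 6.8) to (3.7, 6.5), a distance of √(2.2² + 0.3²) ≈ 2.2.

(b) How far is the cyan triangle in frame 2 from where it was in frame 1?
3.0

The cyan triangle moved from (6.9, 9.4) to (6.9, 6.4), a distance of √(0.0² + 3.0²) ≈ 3.0.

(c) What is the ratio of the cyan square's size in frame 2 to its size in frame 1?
0.6×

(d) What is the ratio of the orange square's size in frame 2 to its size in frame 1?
0.7×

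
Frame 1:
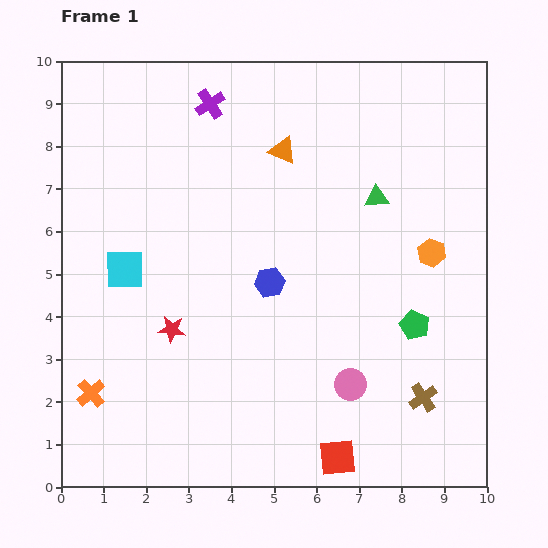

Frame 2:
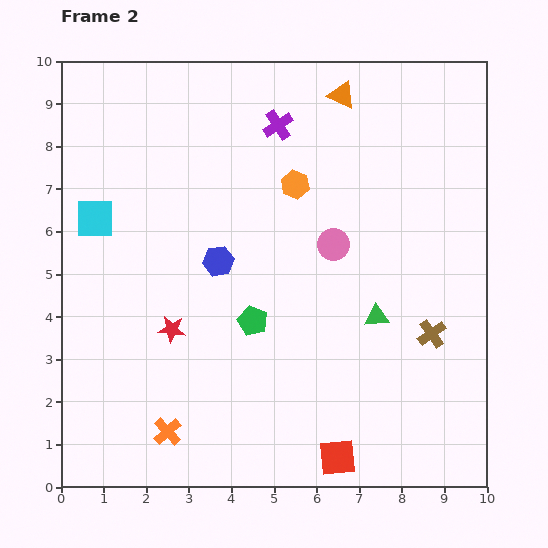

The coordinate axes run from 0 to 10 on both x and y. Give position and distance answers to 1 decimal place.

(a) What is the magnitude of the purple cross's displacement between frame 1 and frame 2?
1.7

The purple cross moved from (3.5, 9.0) to (5.1, 8.5), a distance of √(1.6² + 0.5²) ≈ 1.7.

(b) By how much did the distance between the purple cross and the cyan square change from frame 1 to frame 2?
+0.4

Distance in frame 1: 4.4. Distance in frame 2: 4.8.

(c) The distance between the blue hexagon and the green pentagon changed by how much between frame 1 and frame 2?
-1.9

Distance in frame 1: 3.5. Distance in frame 2: 1.6.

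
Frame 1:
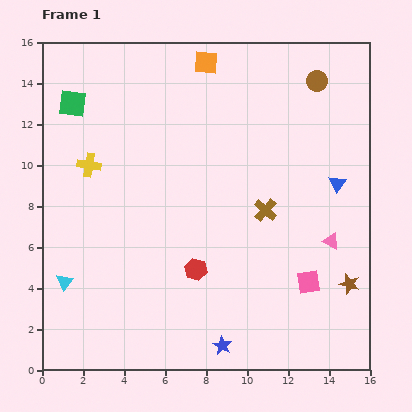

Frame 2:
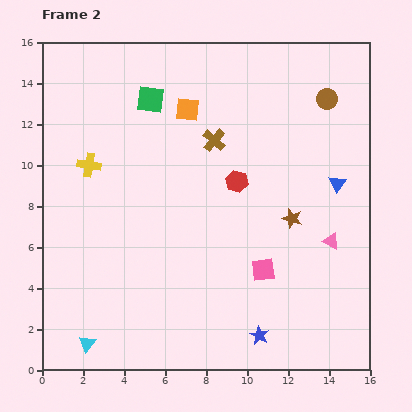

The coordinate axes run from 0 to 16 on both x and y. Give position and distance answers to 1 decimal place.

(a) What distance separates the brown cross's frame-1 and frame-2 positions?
4.2

The brown cross moved from (10.9, 7.8) to (8.4, 11.2), a distance of √(2.5² + 3.4²) ≈ 4.2.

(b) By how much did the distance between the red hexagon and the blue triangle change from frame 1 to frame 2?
-3.2

Distance in frame 1: 8.1. Distance in frame 2: 4.9.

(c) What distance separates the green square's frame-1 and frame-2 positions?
3.8

The green square moved from (1.5, 13.0) to (5.3, 13.2), a distance of √(3.8² + 0.2²) ≈ 3.8.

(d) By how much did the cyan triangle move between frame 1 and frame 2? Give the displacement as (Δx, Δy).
(1.1, -3.0)

The cyan triangle was at (1.1, 4.3) in frame 1 and (2.2, 1.3) in frame 2.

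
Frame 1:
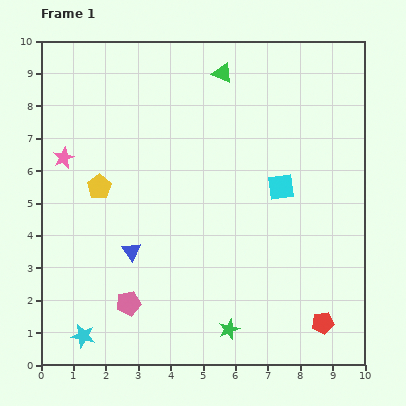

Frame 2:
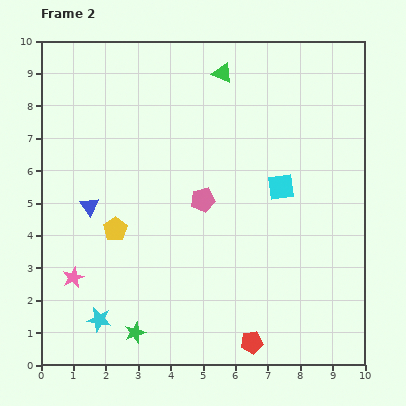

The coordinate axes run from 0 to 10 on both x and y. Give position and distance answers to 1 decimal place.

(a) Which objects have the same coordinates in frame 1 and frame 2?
the cyan square, the green triangle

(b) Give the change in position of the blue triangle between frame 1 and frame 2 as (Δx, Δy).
(-1.3, 1.4)

The blue triangle was at (2.8, 3.5) in frame 1 and (1.5, 4.9) in frame 2.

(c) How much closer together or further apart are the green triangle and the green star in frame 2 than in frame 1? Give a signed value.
+0.5

Distance in frame 1: 7.9. Distance in frame 2: 8.4.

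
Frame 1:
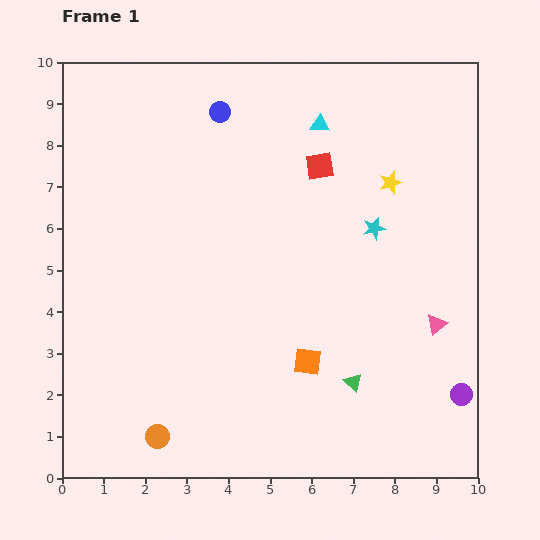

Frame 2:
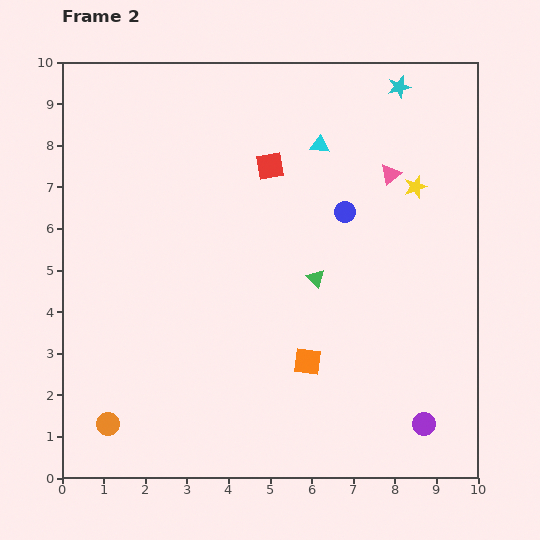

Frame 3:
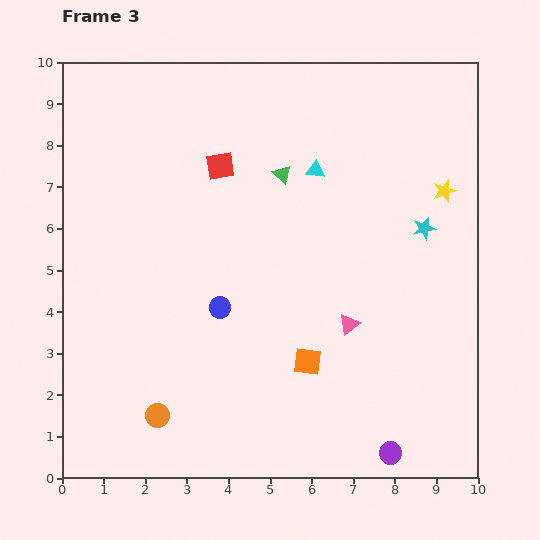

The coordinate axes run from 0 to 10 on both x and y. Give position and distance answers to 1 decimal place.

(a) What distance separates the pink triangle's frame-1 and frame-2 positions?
3.8

The pink triangle moved from (9.0, 3.7) to (7.9, 7.3), a distance of √(1.1² + 3.6²) ≈ 3.8.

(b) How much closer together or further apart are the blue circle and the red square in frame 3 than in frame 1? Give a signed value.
+0.7

Distance in frame 1: 2.7. Distance in frame 3: 3.4.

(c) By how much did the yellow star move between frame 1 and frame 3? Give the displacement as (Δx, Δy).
(1.3, -0.2)

The yellow star was at (7.9, 7.1) in frame 1 and (9.2, 6.9) in frame 3.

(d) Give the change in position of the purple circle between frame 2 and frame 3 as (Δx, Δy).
(-0.8, -0.7)

The purple circle was at (8.7, 1.3) in frame 2 and (7.9, 0.6) in frame 3.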